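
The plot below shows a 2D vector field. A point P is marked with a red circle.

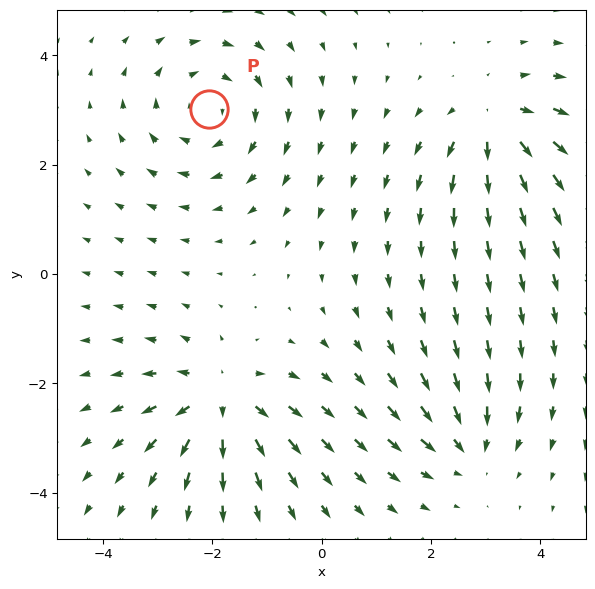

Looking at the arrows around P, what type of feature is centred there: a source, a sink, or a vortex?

At P (-2.1, 3.0) the arrows circulate clockwise. Divergence ≈0, curl about -4 — near-zero divergence with nonzero curl is a vortex.

vortex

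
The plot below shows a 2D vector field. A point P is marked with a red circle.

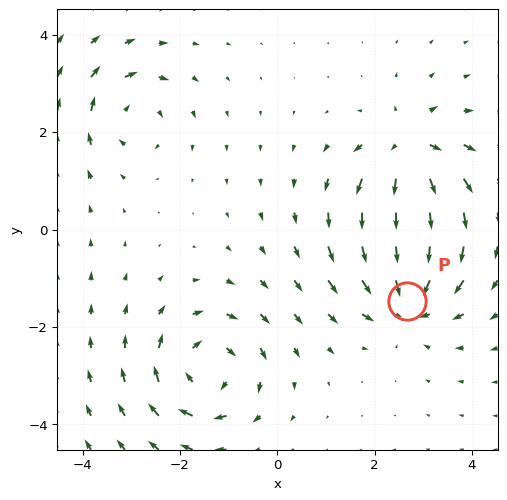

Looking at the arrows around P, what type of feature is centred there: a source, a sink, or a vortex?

sink

At P (2.7, -1.5) the arrows converge inward. Divergence about -6, curl ≈0 — negative divergence with near-zero curl is a sink.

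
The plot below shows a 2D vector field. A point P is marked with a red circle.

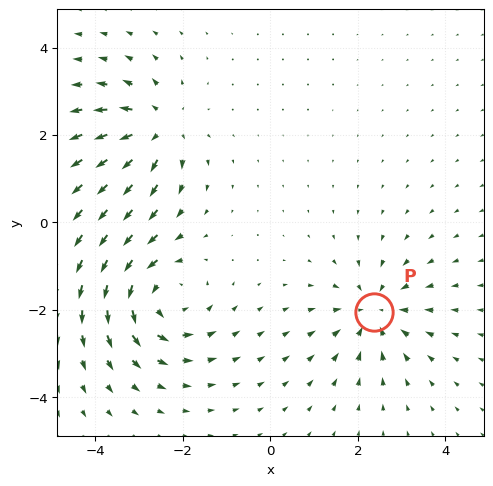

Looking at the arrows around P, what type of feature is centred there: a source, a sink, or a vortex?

sink

At P (2.4, -2.0) the arrows converge inward. Divergence about -4, curl ≈0 — negative divergence with near-zero curl is a sink.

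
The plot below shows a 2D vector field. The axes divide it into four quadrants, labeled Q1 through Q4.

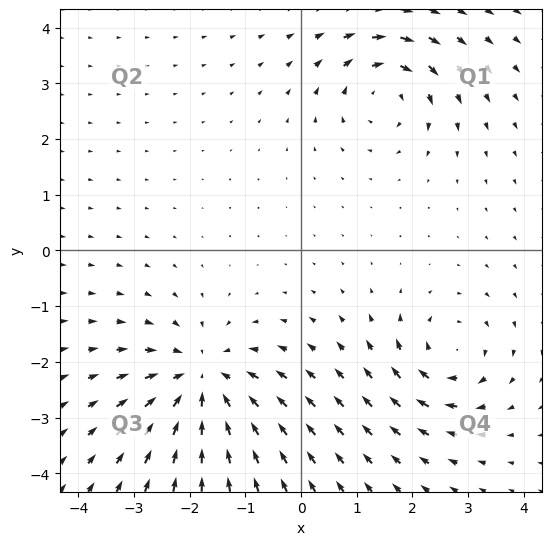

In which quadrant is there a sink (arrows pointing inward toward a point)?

Q3

The sink sits at approximately (-1.8, -2.3), which lies in quadrant Q3. The divergence there is about -5, negative as expected for a sink.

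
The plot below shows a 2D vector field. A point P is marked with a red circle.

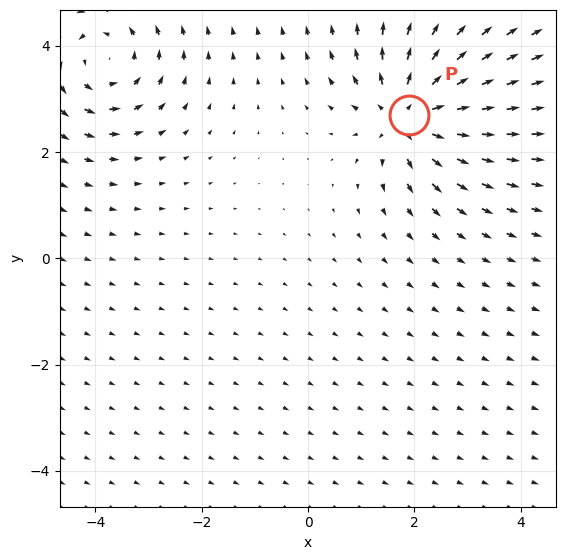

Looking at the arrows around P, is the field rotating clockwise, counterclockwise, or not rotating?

not rotating

Near P at (1.9, 2.7) the arrows show no circulation. The curl there is ≈0.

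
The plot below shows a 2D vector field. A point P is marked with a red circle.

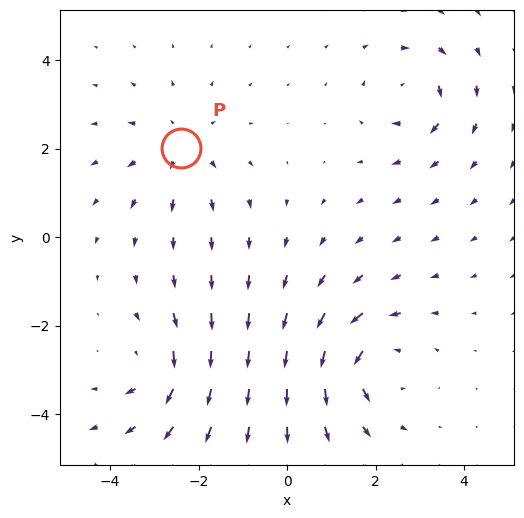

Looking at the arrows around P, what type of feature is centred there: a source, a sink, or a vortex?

At P (-2.4, 2.0) the arrows spread outward. Divergence about +3, curl ≈0 — positive divergence with near-zero curl is a source.

source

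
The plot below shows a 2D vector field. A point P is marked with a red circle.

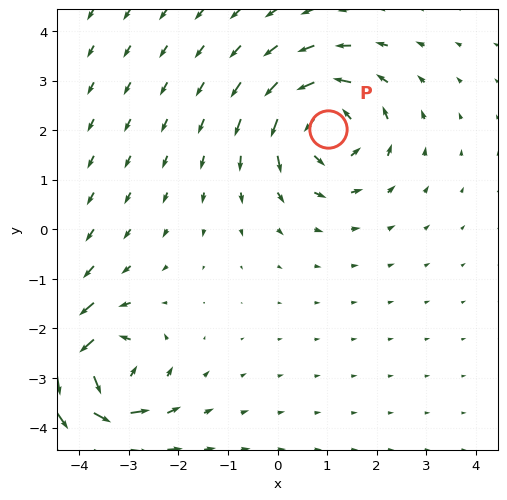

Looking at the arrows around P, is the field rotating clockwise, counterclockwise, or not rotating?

Near P at (1.0, 2.0) the arrows circulate counterclockwise. The curl (z-component) there is about +4; positive curl means counterclockwise rotation.

counterclockwise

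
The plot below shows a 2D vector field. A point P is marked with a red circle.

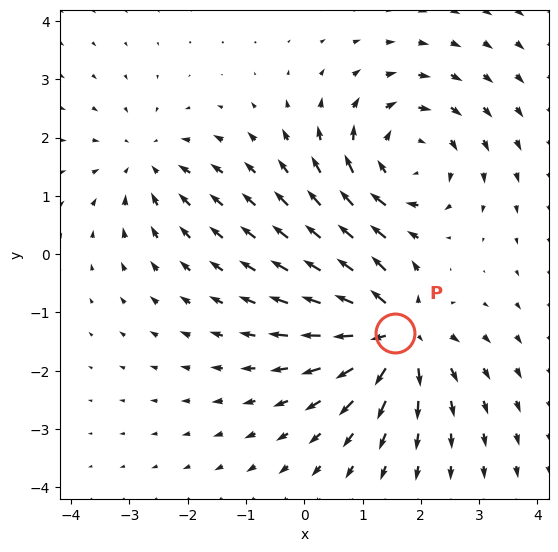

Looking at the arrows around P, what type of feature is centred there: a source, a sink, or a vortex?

source

At P (1.6, -1.4) the arrows spread outward. Divergence about +6, curl ≈0 — positive divergence with near-zero curl is a source.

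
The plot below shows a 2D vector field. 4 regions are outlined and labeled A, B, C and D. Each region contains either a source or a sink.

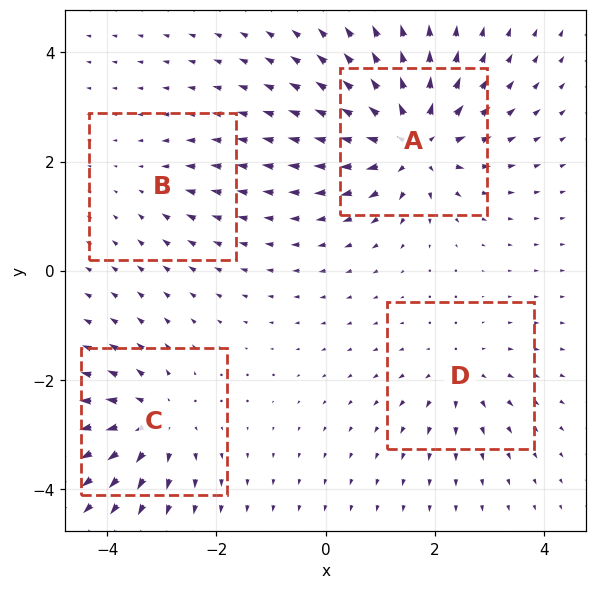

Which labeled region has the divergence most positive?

A

Divergence at each region's feature centre — A: about +9, B: about -2, C: about +6, D: about +4. Region A is most positive.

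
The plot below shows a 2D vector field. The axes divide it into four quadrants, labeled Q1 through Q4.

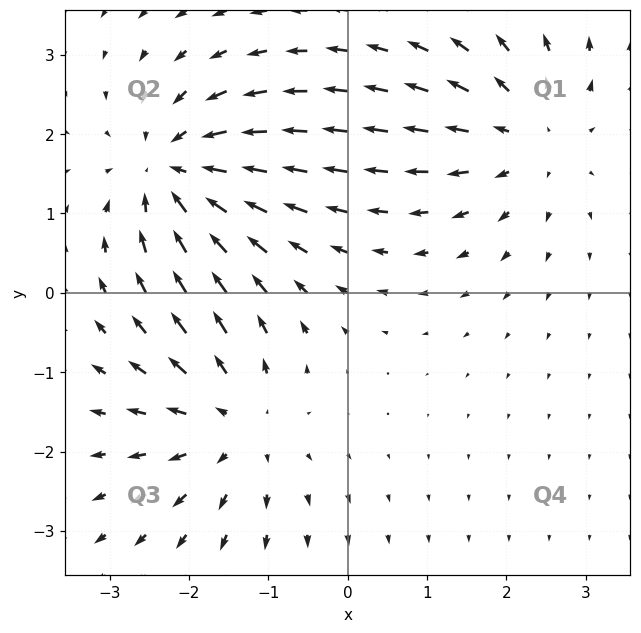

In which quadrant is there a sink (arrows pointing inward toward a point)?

Q2

The sink sits at approximately (-2.2, 1.5), which lies in quadrant Q2. The divergence there is about -5, negative as expected for a sink.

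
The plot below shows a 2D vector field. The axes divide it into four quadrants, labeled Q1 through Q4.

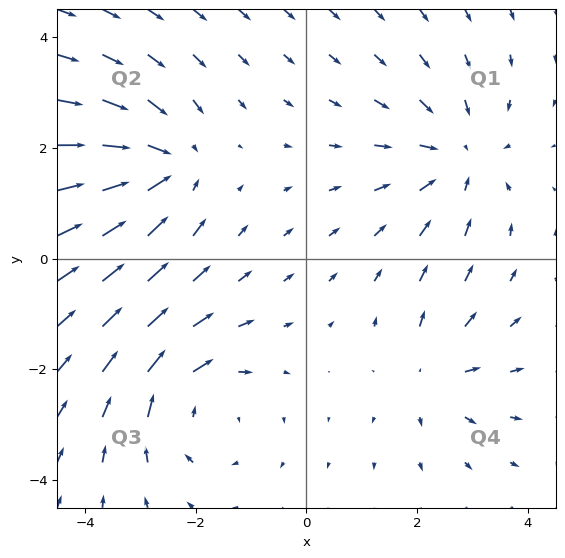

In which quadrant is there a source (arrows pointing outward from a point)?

Q4

The source sits at approximately (2.3, -2.1), which lies in quadrant Q4. The divergence there is about +3, positive as expected for a source.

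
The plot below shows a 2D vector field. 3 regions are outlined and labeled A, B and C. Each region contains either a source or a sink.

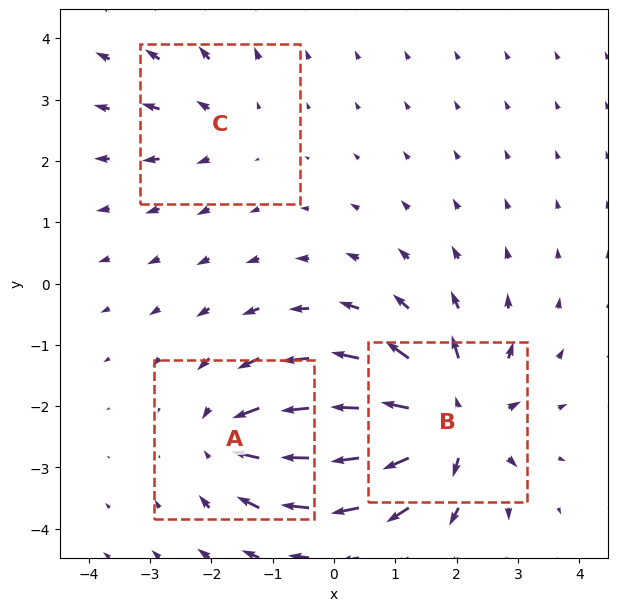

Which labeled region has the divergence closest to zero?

C

Divergence at each region's feature centre — A: about -4, B: about +5, C: about +2. Region C is closest to zero.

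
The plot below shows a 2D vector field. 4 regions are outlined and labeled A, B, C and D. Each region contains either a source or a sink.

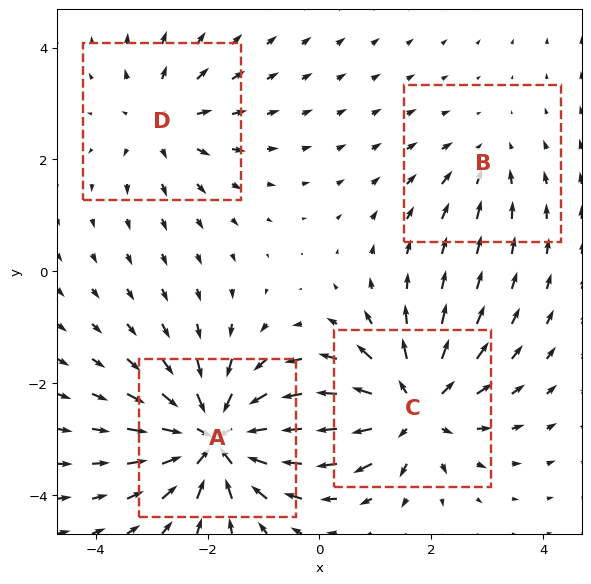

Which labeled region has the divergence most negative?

A

Divergence at each region's feature centre — A: about -7, B: about -2, C: about +6, D: about +4. Region A is most negative.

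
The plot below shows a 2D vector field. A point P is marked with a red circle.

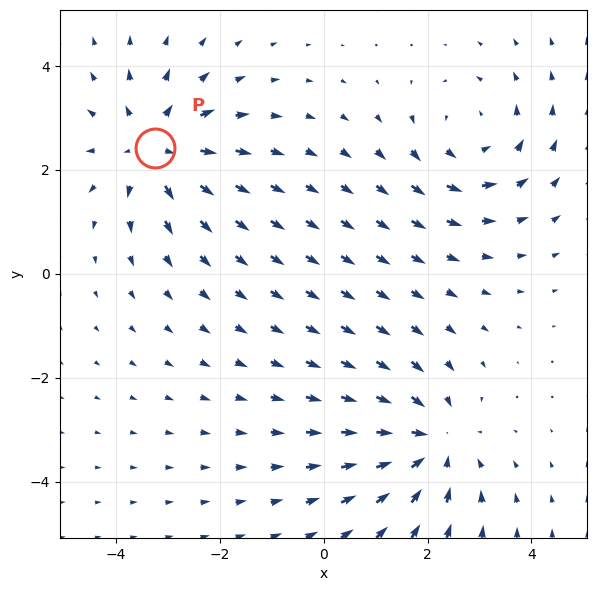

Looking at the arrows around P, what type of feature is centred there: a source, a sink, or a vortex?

source

At P (-3.2, 2.4) the arrows spread outward. Divergence about +5, curl ≈0 — positive divergence with near-zero curl is a source.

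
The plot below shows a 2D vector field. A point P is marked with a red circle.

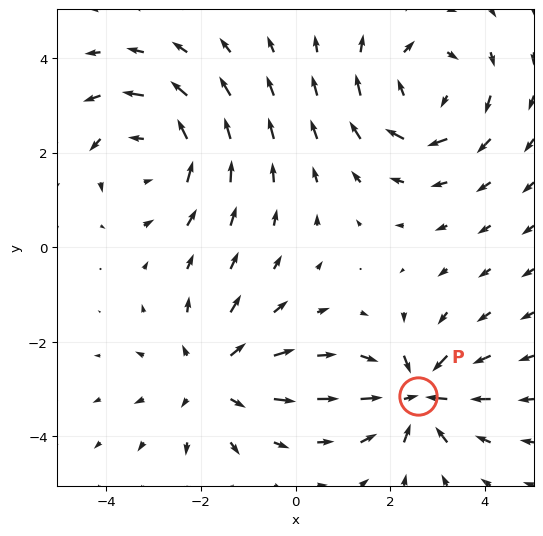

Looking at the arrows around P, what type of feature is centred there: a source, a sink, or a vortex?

sink

At P (2.6, -3.1) the arrows converge inward. Divergence about -6, curl ≈0 — negative divergence with near-zero curl is a sink.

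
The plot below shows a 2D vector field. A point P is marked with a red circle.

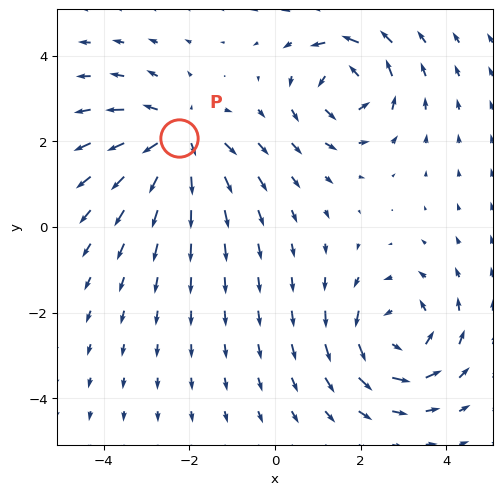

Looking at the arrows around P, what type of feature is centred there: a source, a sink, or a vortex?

source

At P (-2.2, 2.1) the arrows spread outward. Divergence about +5, curl ≈0 — positive divergence with near-zero curl is a source.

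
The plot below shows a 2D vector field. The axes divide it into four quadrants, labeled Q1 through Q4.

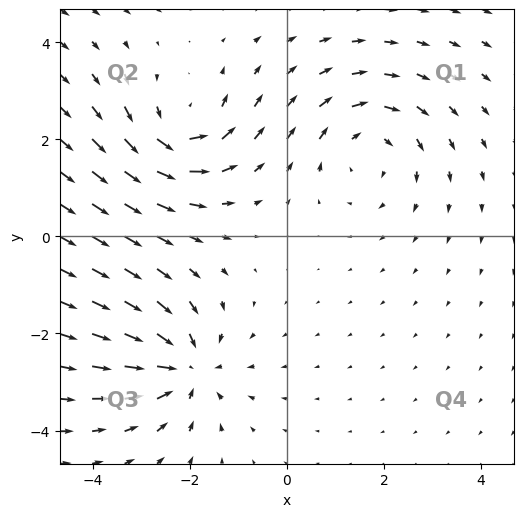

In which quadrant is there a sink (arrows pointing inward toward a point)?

The sink sits at approximately (-2.1, -2.7), which lies in quadrant Q3. The divergence there is about -4, negative as expected for a sink.

Q3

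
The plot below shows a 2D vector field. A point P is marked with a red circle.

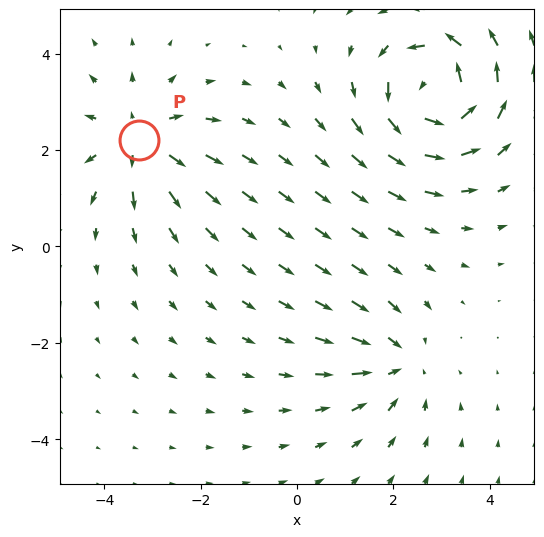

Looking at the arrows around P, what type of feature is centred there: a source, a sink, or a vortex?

source

At P (-3.3, 2.2) the arrows spread outward. Divergence about +4, curl ≈0 — positive divergence with near-zero curl is a source.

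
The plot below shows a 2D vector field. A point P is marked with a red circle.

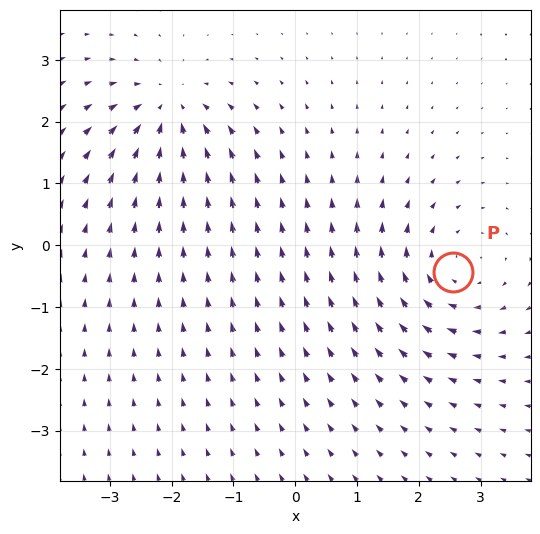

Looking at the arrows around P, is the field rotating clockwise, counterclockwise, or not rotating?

Near P at (2.6, -0.4) the arrows circulate clockwise. The curl (z-component) there is about -3; negative curl means clockwise rotation.

clockwise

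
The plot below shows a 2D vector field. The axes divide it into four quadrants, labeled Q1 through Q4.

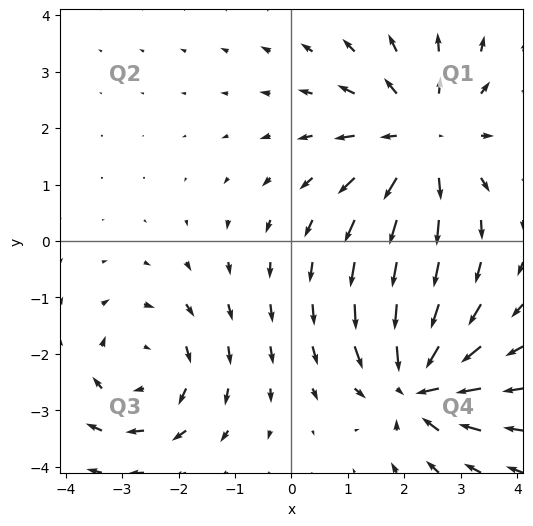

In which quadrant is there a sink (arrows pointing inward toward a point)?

The sink sits at approximately (2.2, -2.5), which lies in quadrant Q4. The divergence there is about -5, negative as expected for a sink.

Q4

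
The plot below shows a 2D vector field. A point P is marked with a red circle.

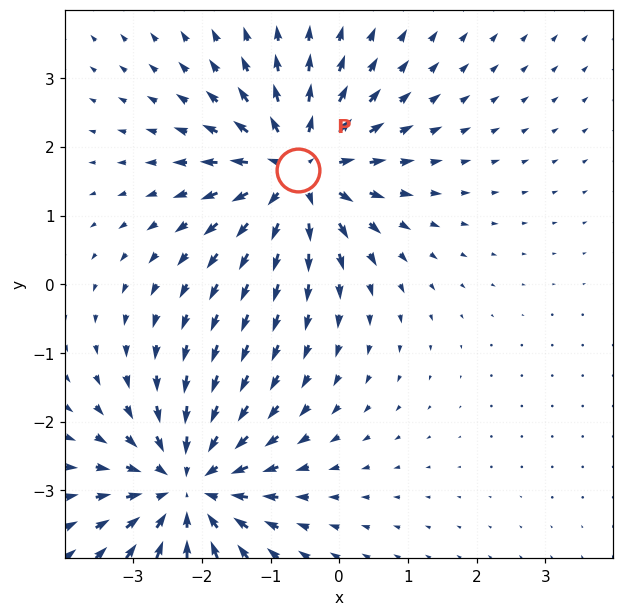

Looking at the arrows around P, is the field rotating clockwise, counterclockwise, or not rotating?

Near P at (-0.6, 1.7) the arrows show no circulation. The curl there is ≈0.

not rotating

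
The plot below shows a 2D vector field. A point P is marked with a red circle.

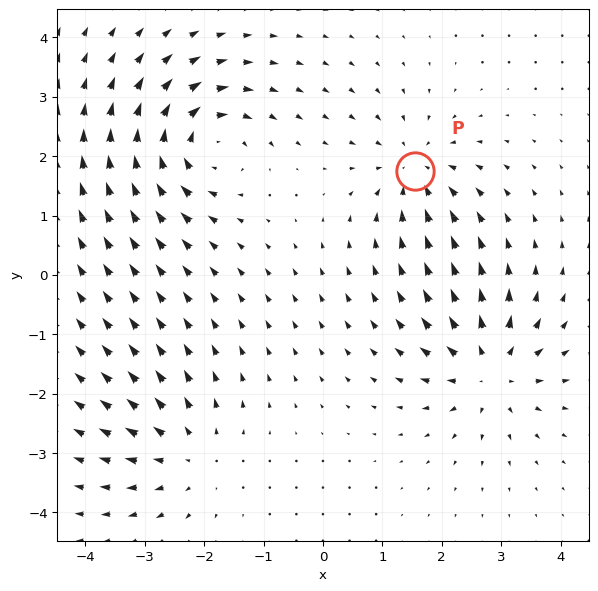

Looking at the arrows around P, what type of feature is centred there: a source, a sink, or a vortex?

sink

At P (1.5, 1.8) the arrows converge inward. Divergence about -4, curl ≈0 — negative divergence with near-zero curl is a sink.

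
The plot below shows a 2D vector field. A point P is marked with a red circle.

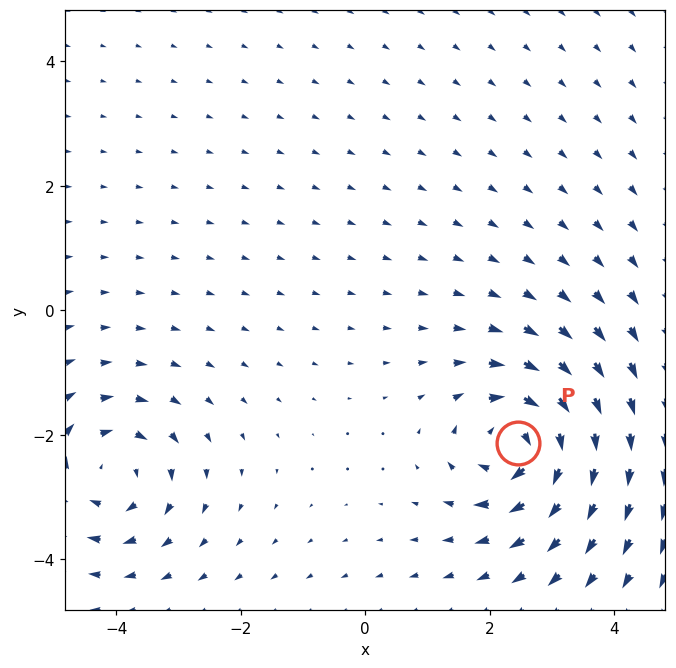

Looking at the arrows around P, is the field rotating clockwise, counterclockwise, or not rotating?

Near P at (2.5, -2.1) the arrows circulate clockwise. The curl (z-component) there is about -7; negative curl means clockwise rotation.

clockwise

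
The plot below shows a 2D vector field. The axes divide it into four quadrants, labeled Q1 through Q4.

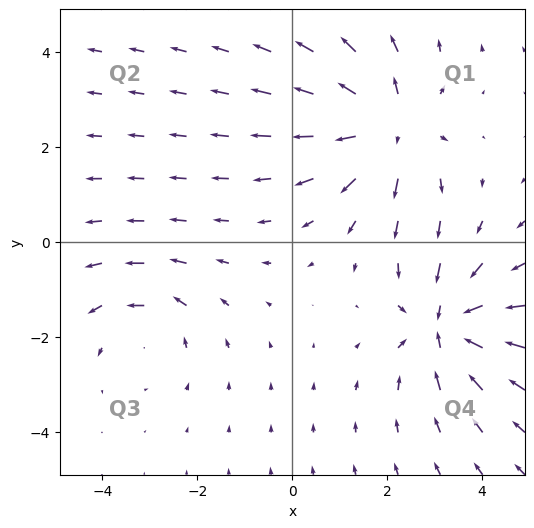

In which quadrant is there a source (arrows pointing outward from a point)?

Q1

The source sits at approximately (2.0, 2.4), which lies in quadrant Q1. The divergence there is about +5, positive as expected for a source.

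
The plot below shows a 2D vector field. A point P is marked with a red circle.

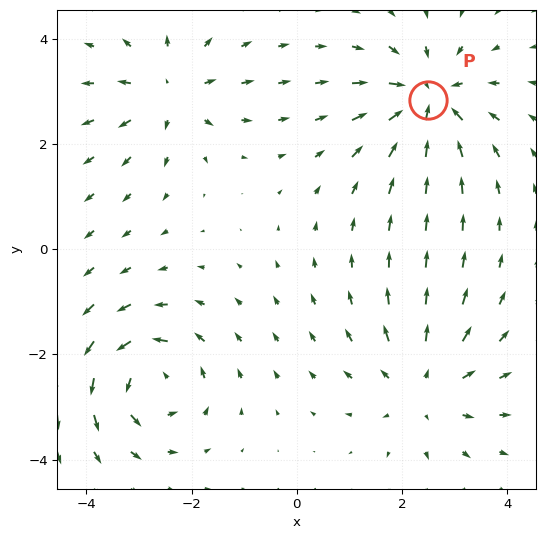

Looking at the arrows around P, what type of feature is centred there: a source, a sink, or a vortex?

sink

At P (2.5, 2.8) the arrows converge inward. Divergence about -6, curl ≈0 — negative divergence with near-zero curl is a sink.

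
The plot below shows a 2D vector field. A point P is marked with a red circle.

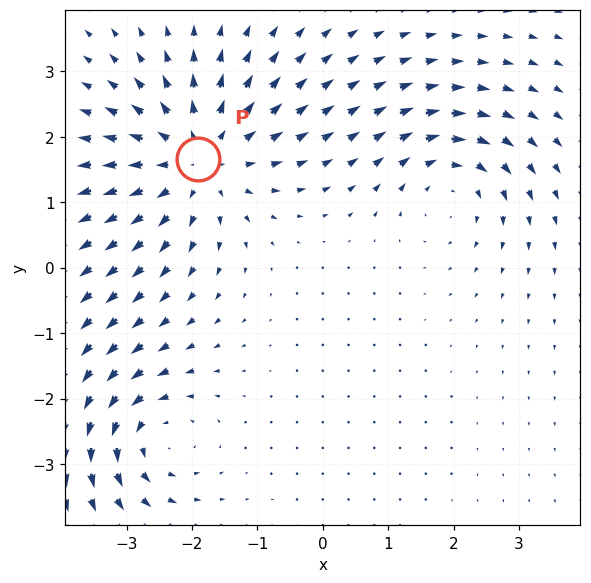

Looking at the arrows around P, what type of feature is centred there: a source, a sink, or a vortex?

At P (-1.9, 1.7) the arrows spread outward. Divergence about +4, curl ≈0 — positive divergence with near-zero curl is a source.

source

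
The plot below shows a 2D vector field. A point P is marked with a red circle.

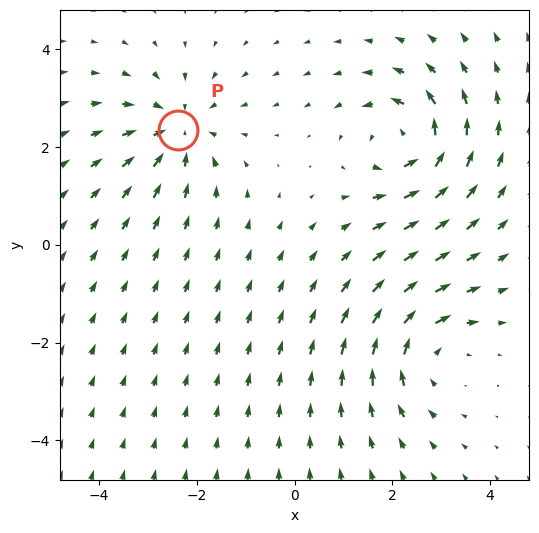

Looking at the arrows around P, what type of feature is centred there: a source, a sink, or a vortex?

At P (-2.4, 2.3) the arrows converge inward. Divergence about -5, curl ≈0 — negative divergence with near-zero curl is a sink.

sink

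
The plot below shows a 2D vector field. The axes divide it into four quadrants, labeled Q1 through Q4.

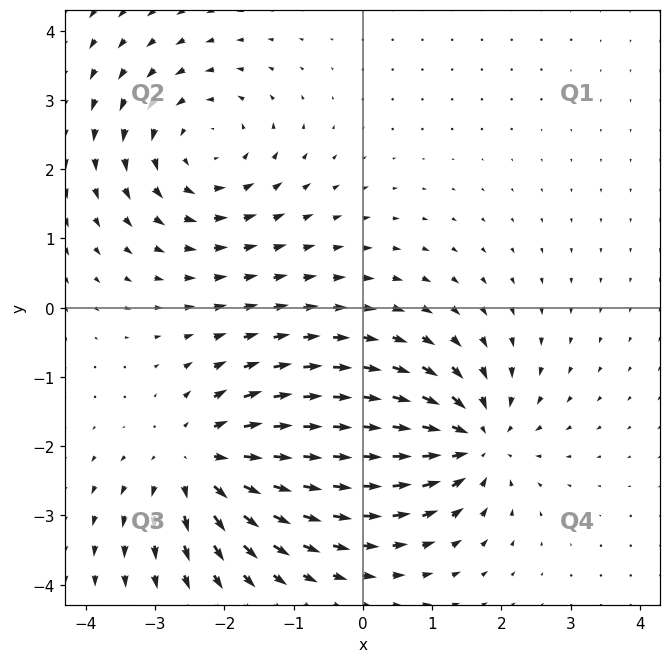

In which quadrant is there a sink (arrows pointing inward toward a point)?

Q4

The sink sits at approximately (1.6, -1.9), which lies in quadrant Q4. The divergence there is about -4, negative as expected for a sink.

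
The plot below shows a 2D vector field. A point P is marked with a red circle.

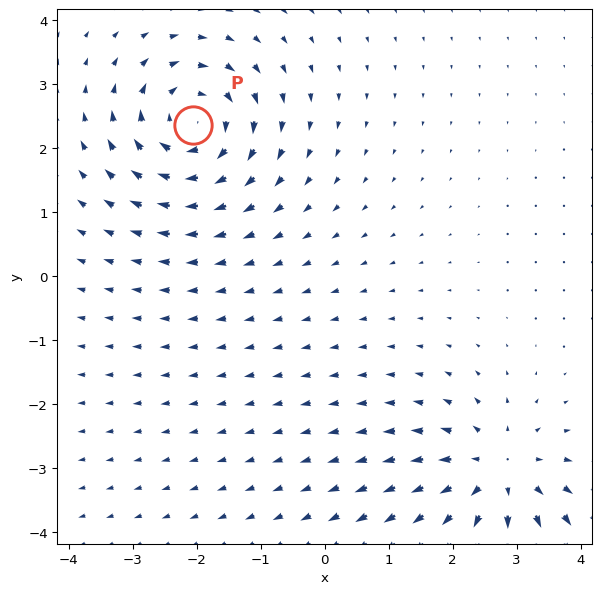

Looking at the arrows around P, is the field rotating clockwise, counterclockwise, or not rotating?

Near P at (-2.1, 2.4) the arrows circulate clockwise. The curl (z-component) there is about -5; negative curl means clockwise rotation.

clockwise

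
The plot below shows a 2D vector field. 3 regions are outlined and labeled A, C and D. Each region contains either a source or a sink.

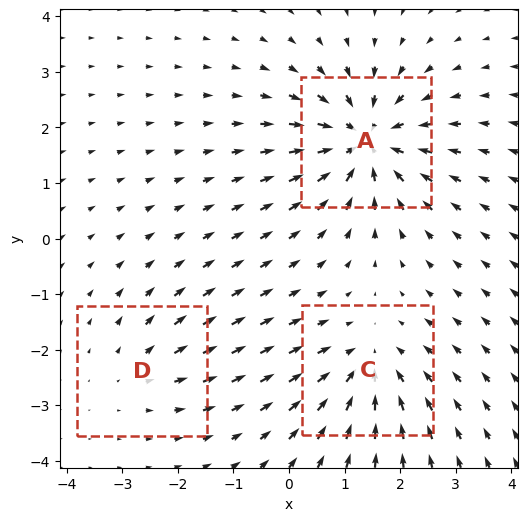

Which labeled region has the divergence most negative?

A

Divergence at each region's feature centre — A: about -6, C: about -4, D: about +2. Region A is most negative.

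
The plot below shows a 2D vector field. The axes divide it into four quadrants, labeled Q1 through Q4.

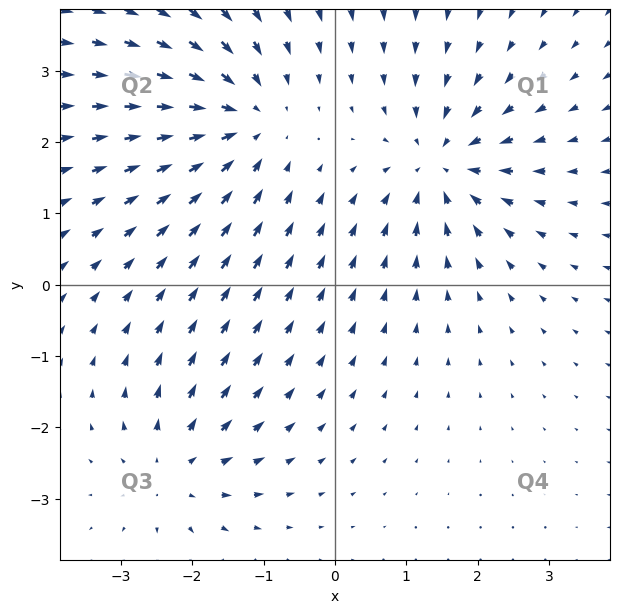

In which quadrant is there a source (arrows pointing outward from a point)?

Q3

The source sits at approximately (-2.3, -2.6), which lies in quadrant Q3. The divergence there is about +3, positive as expected for a source.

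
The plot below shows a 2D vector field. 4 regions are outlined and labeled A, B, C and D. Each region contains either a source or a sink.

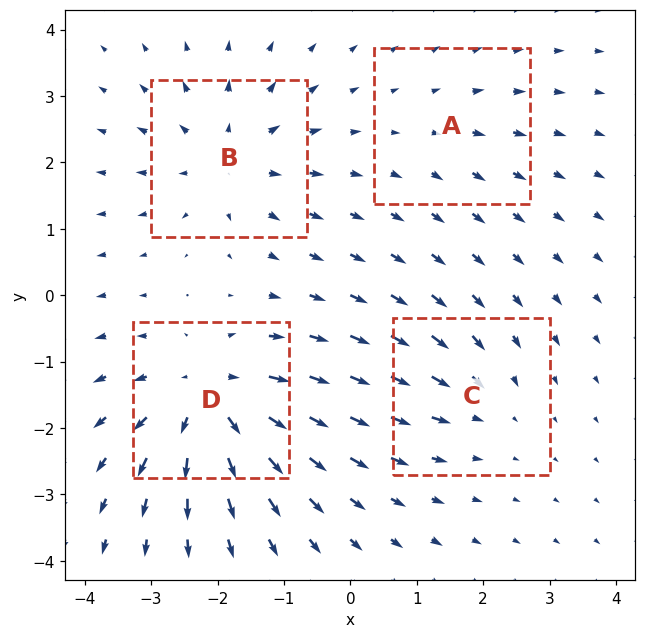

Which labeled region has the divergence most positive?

D

Divergence at each region's feature centre — A: about +2, B: about +5, C: about -3, D: about +7. Region D is most positive.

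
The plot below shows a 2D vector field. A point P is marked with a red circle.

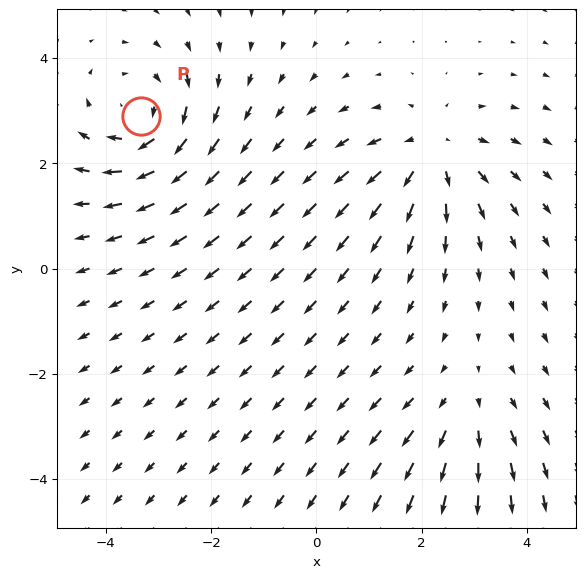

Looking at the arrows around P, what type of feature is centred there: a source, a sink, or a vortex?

vortex

At P (-3.3, 2.9) the arrows circulate clockwise. Divergence ≈0, curl about -4 — near-zero divergence with nonzero curl is a vortex.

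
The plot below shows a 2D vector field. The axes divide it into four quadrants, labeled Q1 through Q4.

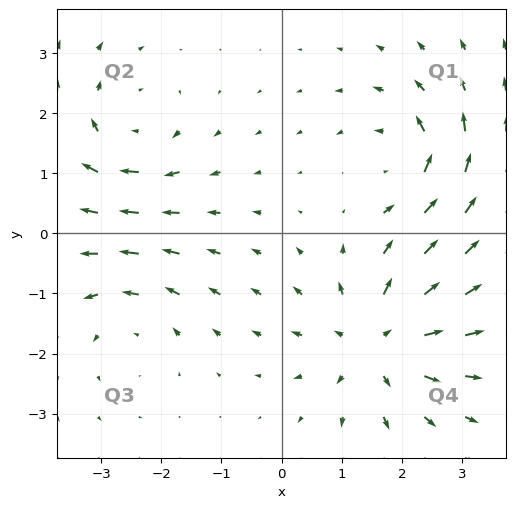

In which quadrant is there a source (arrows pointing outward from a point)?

The source sits at approximately (1.6, -1.8), which lies in quadrant Q4. The divergence there is about +5, positive as expected for a source.

Q4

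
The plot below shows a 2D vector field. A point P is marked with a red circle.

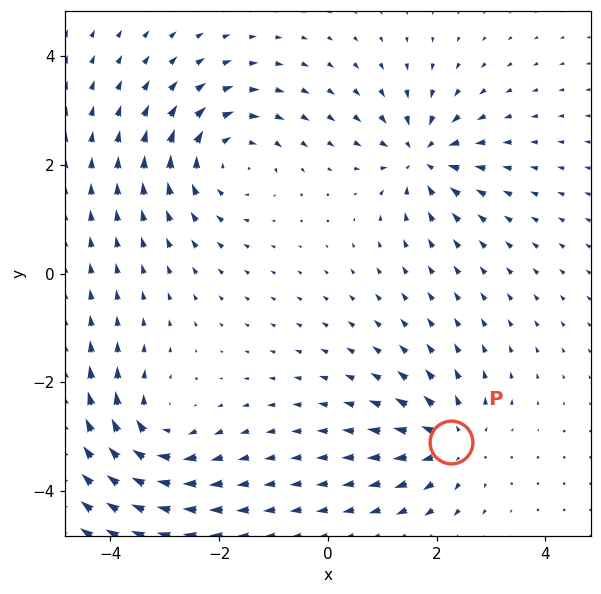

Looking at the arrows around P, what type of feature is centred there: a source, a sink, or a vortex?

source

At P (2.3, -3.1) the arrows spread outward. Divergence about +4, curl ≈0 — positive divergence with near-zero curl is a source.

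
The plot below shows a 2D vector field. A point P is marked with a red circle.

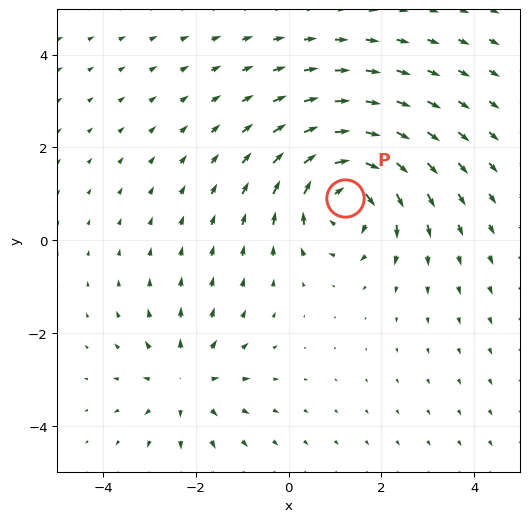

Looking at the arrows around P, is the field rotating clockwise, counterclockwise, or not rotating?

clockwise

Near P at (1.2, 0.9) the arrows circulate clockwise. The curl (z-component) there is about -5; negative curl means clockwise rotation.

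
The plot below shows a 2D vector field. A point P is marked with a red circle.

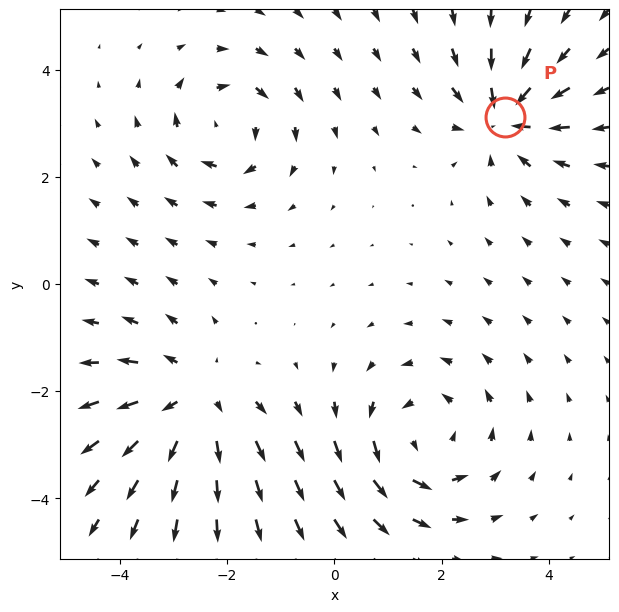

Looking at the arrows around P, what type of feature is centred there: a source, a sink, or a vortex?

sink

At P (3.2, 3.1) the arrows converge inward. Divergence about -5, curl ≈0 — negative divergence with near-zero curl is a sink.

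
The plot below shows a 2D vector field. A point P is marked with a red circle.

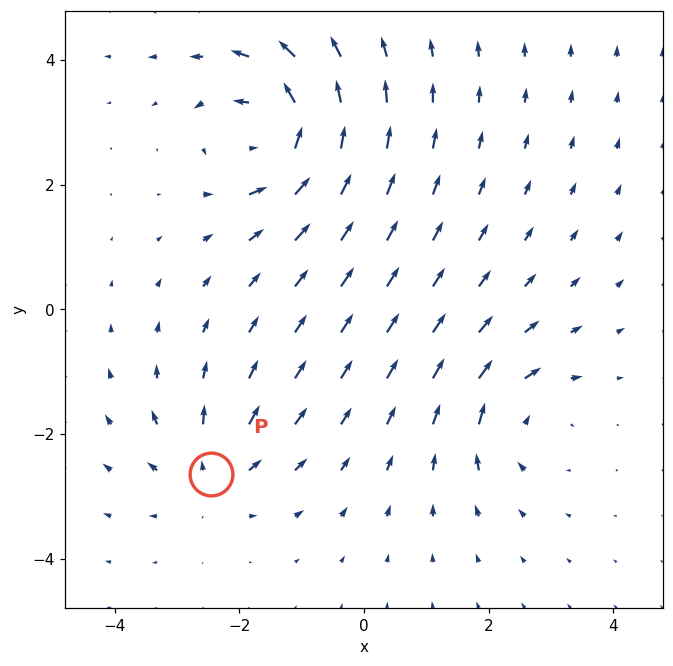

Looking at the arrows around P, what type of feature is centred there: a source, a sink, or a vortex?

source

At P (-2.4, -2.6) the arrows spread outward. Divergence about +3, curl ≈0 — positive divergence with near-zero curl is a source.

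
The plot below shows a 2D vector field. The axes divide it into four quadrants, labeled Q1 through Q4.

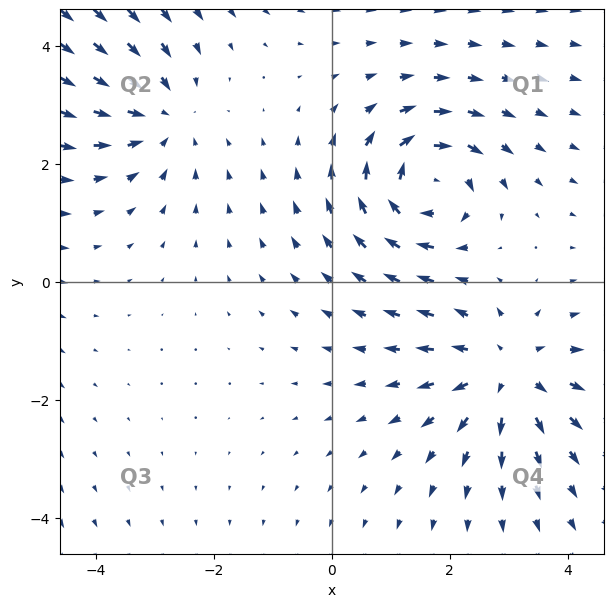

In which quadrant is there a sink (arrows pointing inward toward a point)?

Q2

The sink sits at approximately (-2.9, 2.8), which lies in quadrant Q2. The divergence there is about -3, negative as expected for a sink.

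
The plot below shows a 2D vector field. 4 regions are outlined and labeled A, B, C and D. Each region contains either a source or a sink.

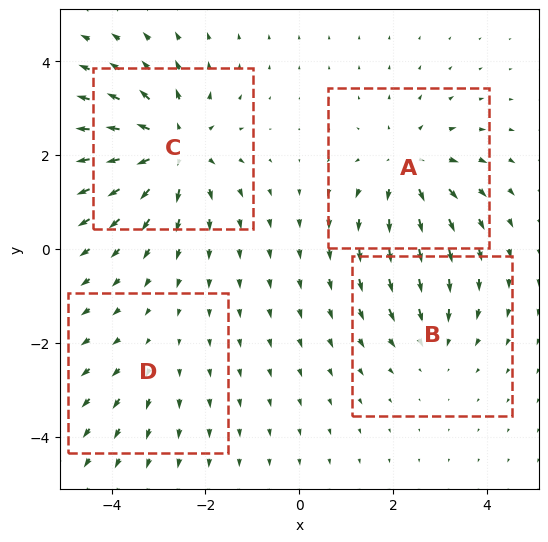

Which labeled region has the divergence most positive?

Divergence at each region's feature centre — A: about +5, B: about -3, C: about +6, D: about +2. Region C is most positive.

C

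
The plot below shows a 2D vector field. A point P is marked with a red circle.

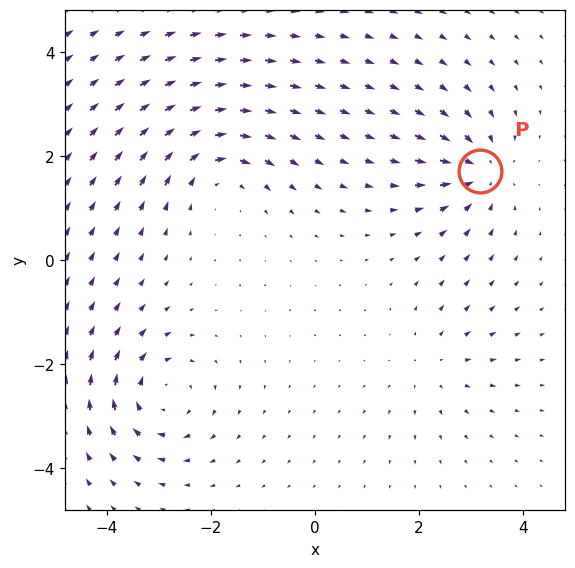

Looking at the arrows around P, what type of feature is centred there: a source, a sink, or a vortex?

At P (3.2, 1.7) the arrows converge inward. Divergence about -5, curl ≈0 — negative divergence with near-zero curl is a sink.

sink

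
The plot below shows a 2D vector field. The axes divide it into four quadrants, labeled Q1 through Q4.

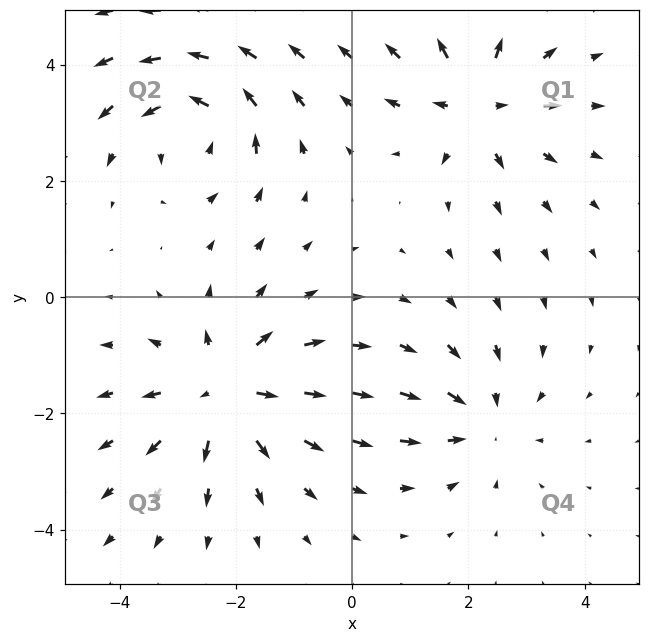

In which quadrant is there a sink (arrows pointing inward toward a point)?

Q4

The sink sits at approximately (2.3, -2.1), which lies in quadrant Q4. The divergence there is about -3, negative as expected for a sink.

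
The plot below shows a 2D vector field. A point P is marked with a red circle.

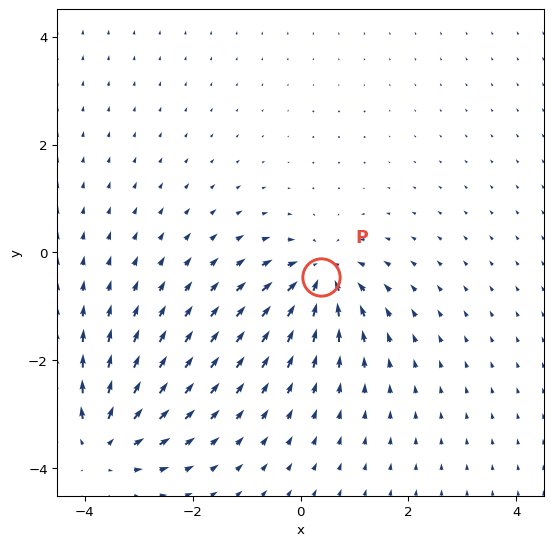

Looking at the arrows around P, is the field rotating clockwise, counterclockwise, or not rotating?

not rotating

Near P at (0.4, -0.5) the arrows show no circulation. The curl there is ≈0.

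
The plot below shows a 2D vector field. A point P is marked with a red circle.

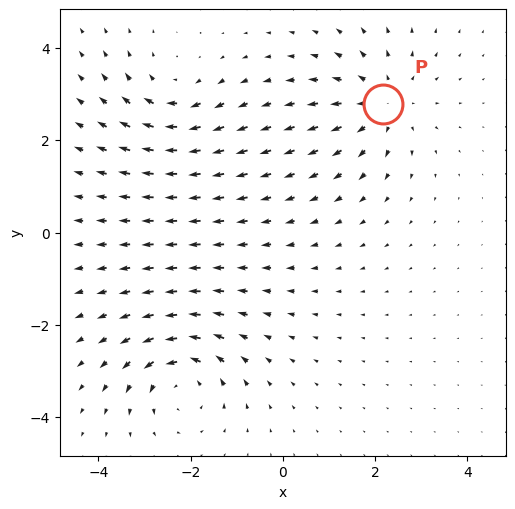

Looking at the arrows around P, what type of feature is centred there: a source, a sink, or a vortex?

source

At P (2.2, 2.8) the arrows spread outward. Divergence about +4, curl ≈0 — positive divergence with near-zero curl is a source.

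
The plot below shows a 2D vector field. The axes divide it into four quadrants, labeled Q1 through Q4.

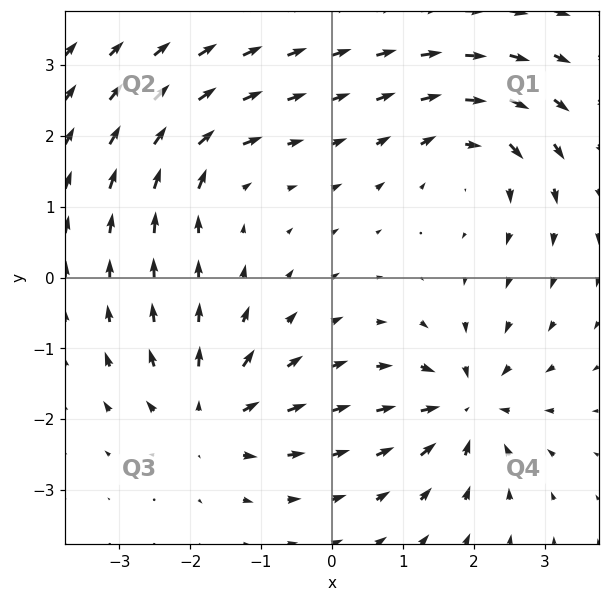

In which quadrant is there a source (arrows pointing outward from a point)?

The source sits at approximately (-1.7, -2.0), which lies in quadrant Q3. The divergence there is about +5, positive as expected for a source.

Q3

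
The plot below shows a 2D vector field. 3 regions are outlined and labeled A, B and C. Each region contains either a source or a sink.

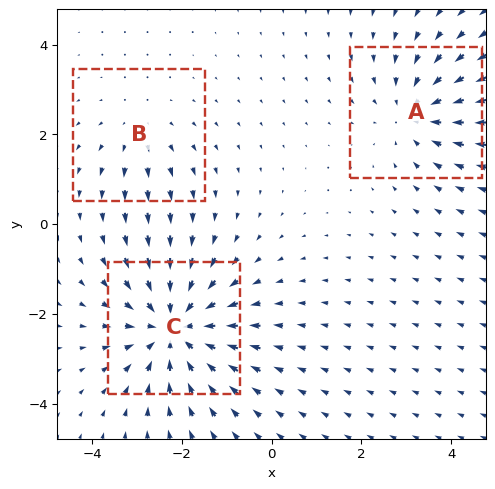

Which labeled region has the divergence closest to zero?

Divergence at each region's feature centre — A: about -3, B: about +2, C: about -5. Region B is closest to zero.

B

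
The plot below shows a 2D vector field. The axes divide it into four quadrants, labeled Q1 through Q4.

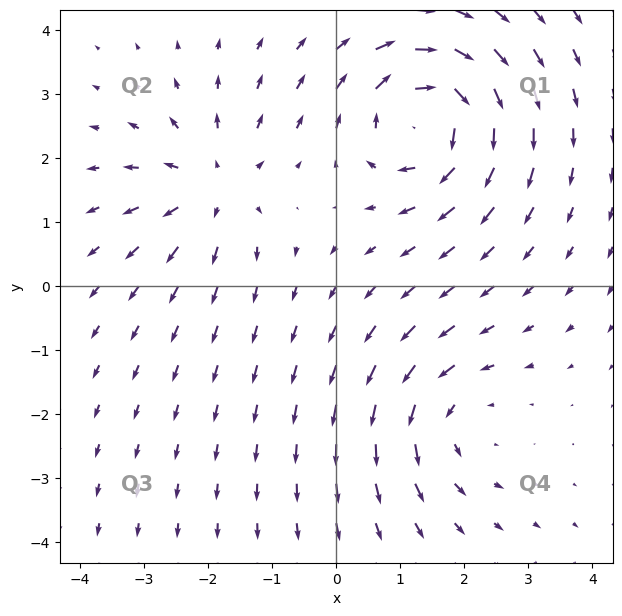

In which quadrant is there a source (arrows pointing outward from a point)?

The source sits at approximately (-1.9, 1.6), which lies in quadrant Q2. The divergence there is about +4, positive as expected for a source.

Q2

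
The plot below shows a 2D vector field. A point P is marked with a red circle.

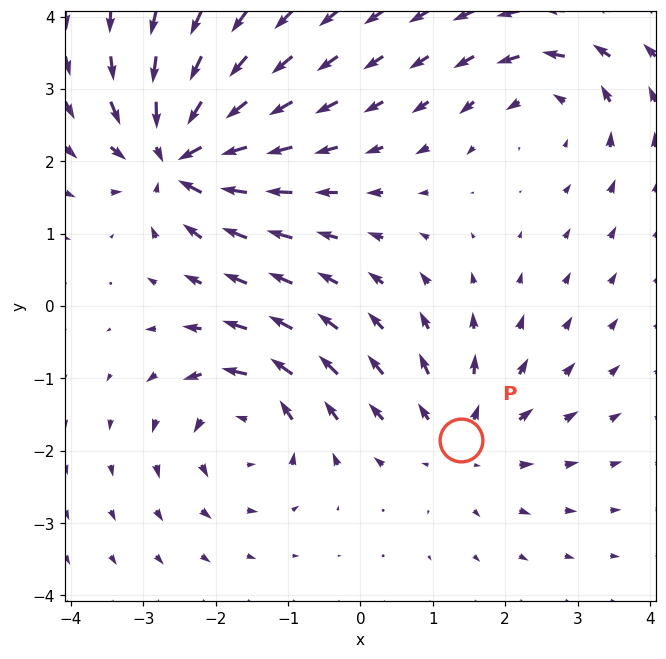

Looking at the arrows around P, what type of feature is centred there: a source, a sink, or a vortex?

At P (1.4, -1.9) the arrows spread outward. Divergence about +3, curl ≈0 — positive divergence with near-zero curl is a source.

source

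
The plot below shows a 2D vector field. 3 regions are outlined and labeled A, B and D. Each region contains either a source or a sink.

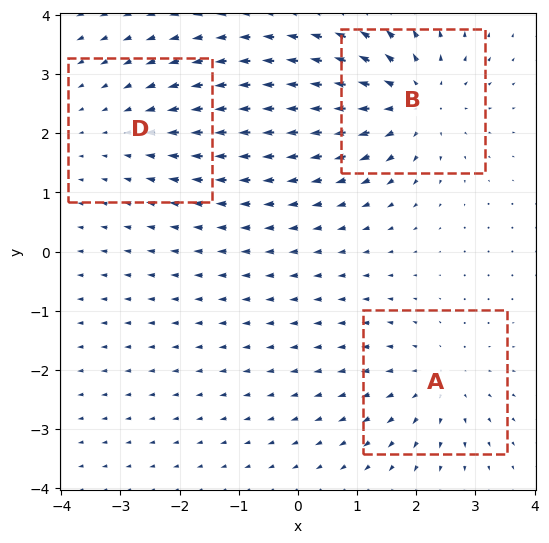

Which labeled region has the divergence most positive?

Divergence at each region's feature centre — A: about +3, B: about +4, D: about -2. Region B is most positive.

B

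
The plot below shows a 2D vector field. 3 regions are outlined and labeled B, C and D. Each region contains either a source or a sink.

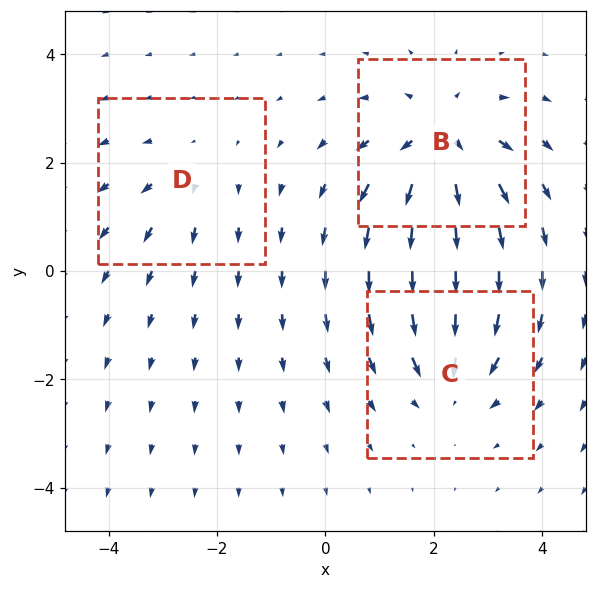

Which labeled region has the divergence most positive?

B

Divergence at each region's feature centre — B: about +5, C: about -3, D: about +2. Region B is most positive.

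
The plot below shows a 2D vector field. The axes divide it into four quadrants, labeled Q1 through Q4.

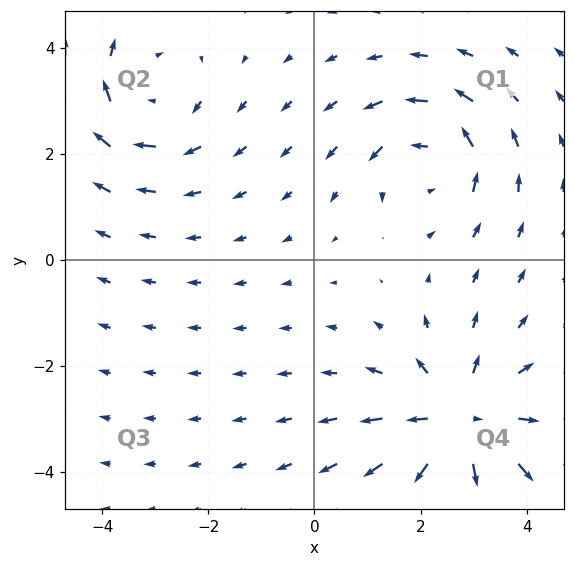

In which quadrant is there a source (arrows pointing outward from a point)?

Q4

The source sits at approximately (2.7, -3.1), which lies in quadrant Q4. The divergence there is about +4, positive as expected for a source.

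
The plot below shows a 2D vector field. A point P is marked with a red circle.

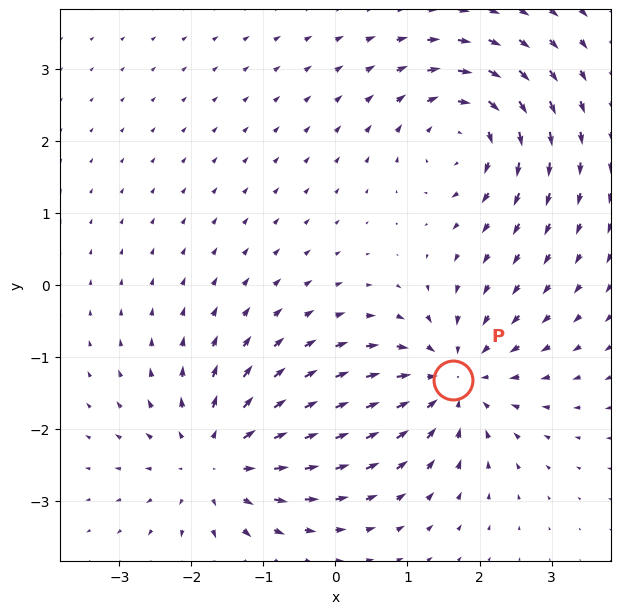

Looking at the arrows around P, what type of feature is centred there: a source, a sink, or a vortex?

At P (1.6, -1.3) the arrows converge inward. Divergence about -5, curl ≈0 — negative divergence with near-zero curl is a sink.

sink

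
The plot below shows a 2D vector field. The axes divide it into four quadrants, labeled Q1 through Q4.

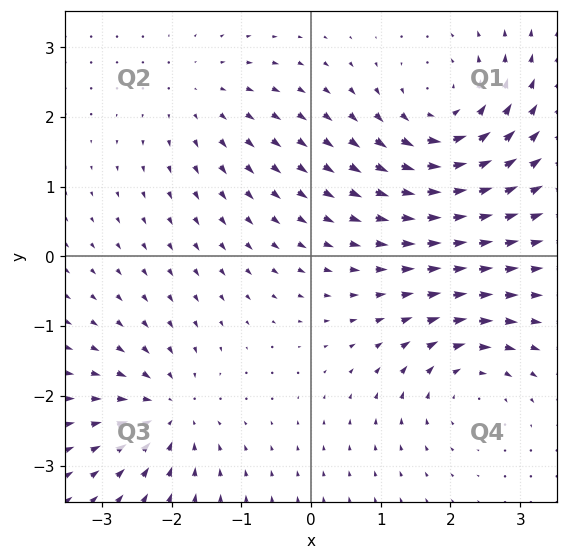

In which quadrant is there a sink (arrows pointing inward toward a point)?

Q3

The sink sits at approximately (-2.1, -2.2), which lies in quadrant Q3. The divergence there is about -4, negative as expected for a sink.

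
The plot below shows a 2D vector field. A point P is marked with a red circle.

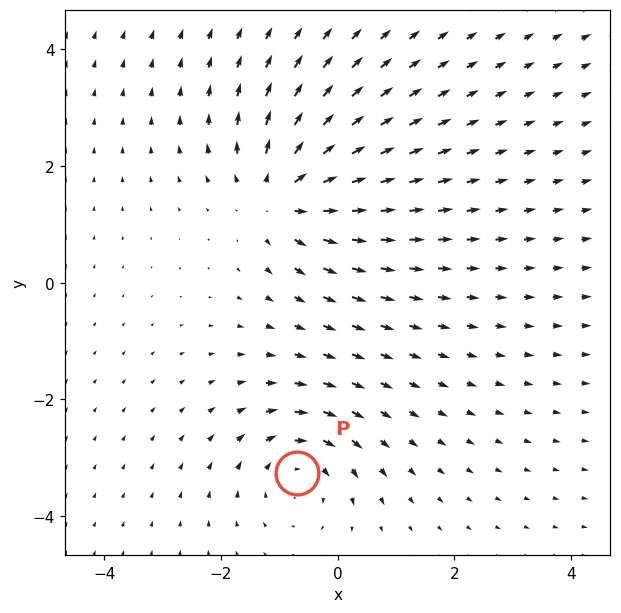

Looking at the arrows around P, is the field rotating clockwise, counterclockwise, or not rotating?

Near P at (-0.7, -3.3) the arrows circulate clockwise. The curl (z-component) there is about -4; negative curl means clockwise rotation.

clockwise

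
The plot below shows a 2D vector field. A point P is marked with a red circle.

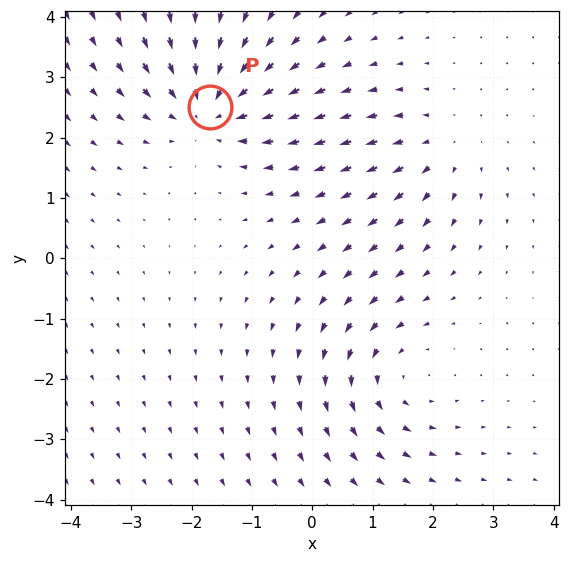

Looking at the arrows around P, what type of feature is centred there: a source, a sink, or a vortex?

At P (-1.7, 2.5) the arrows converge inward. Divergence about -5, curl ≈0 — negative divergence with near-zero curl is a sink.

sink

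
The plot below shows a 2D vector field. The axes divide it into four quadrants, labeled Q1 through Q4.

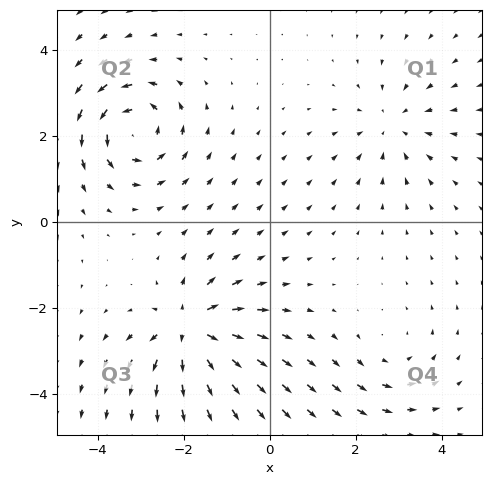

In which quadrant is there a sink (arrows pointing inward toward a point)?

The sink sits at approximately (2.9, 2.2), which lies in quadrant Q1. The divergence there is about -3, negative as expected for a sink.

Q1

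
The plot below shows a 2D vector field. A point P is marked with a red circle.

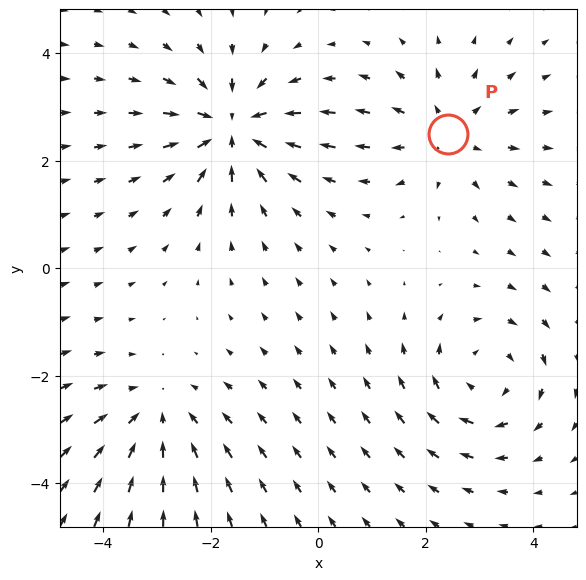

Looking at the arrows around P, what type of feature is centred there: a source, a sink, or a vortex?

At P (2.4, 2.5) the arrows spread outward. Divergence about +3, curl ≈0 — positive divergence with near-zero curl is a source.

source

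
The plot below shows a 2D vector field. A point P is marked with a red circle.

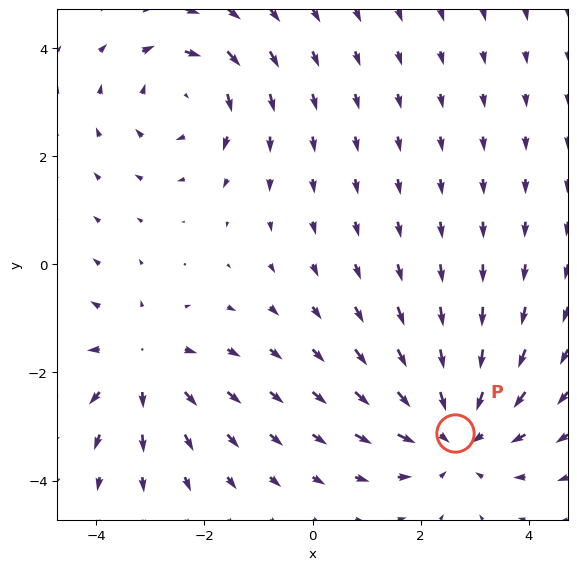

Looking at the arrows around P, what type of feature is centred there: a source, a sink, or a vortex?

sink

At P (2.6, -3.1) the arrows converge inward. Divergence about -3, curl ≈0 — negative divergence with near-zero curl is a sink.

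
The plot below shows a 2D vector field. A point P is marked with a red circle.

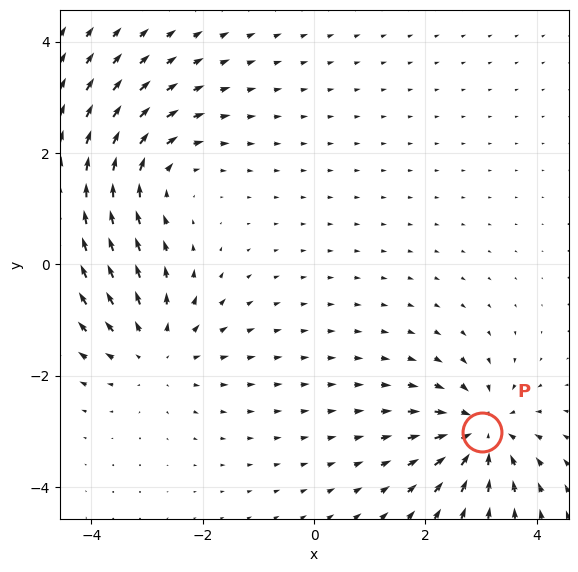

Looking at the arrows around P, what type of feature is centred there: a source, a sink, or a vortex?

At P (3.0, -3.0) the arrows converge inward. Divergence about -5, curl ≈0 — negative divergence with near-zero curl is a sink.

sink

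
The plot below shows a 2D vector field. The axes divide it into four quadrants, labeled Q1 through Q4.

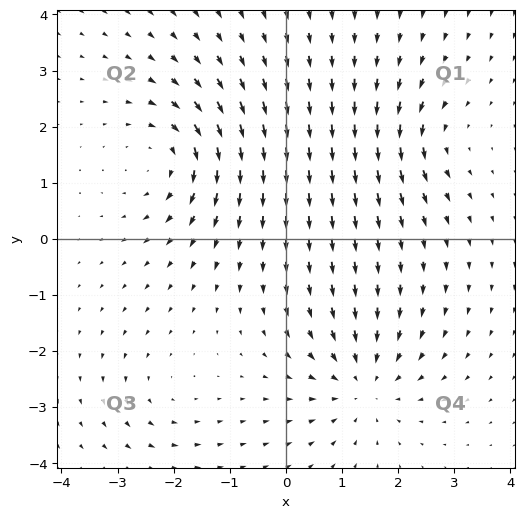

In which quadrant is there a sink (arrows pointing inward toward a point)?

Q4

The sink sits at approximately (1.4, -2.6), which lies in quadrant Q4. The divergence there is about -5, negative as expected for a sink.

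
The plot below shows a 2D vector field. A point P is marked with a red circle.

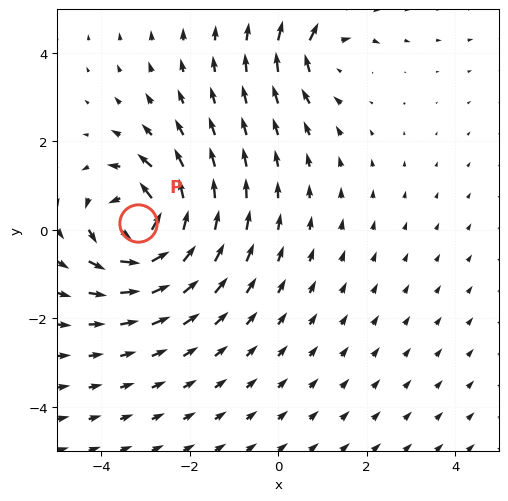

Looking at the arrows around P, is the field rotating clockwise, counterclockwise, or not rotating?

counterclockwise

Near P at (-3.2, 0.2) the arrows circulate counterclockwise. The curl (z-component) there is about +6; positive curl means counterclockwise rotation.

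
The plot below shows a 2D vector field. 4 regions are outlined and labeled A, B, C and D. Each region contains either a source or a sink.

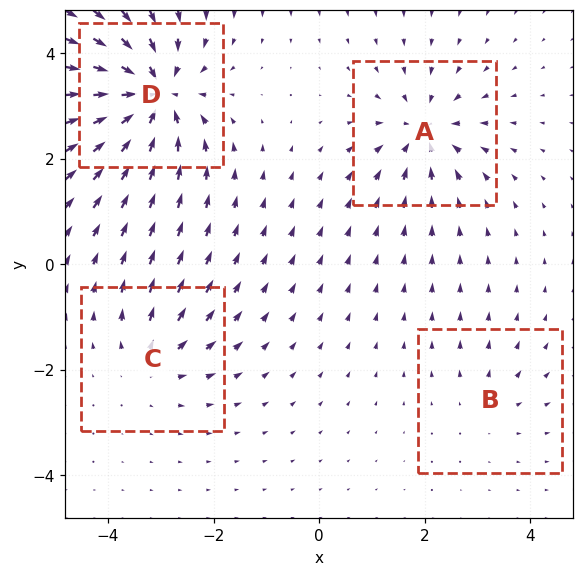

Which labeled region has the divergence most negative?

Divergence at each region's feature centre — A: about -6, B: about +2, C: about +4, D: about -9. Region D is most negative.

D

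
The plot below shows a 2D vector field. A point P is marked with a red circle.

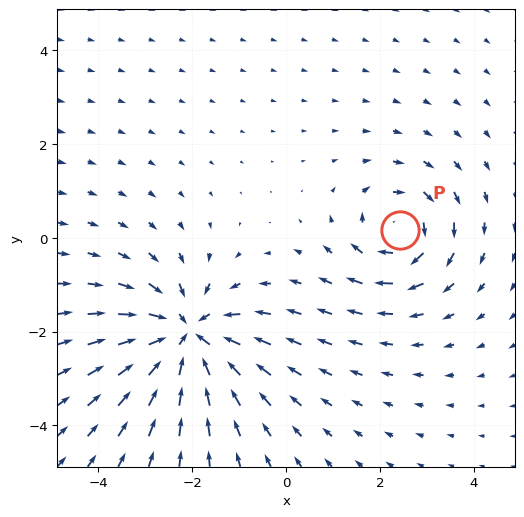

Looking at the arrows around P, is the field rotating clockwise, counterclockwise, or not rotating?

Near P at (2.4, 0.2) the arrows circulate clockwise. The curl (z-component) there is about -4; negative curl means clockwise rotation.

clockwise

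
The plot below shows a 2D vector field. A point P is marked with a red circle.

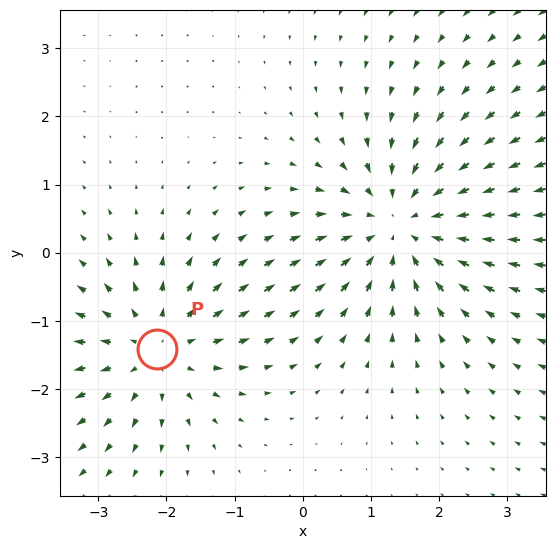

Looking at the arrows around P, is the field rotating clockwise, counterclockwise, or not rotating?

not rotating

Near P at (-2.1, -1.4) the arrows show no circulation. The curl there is ≈0.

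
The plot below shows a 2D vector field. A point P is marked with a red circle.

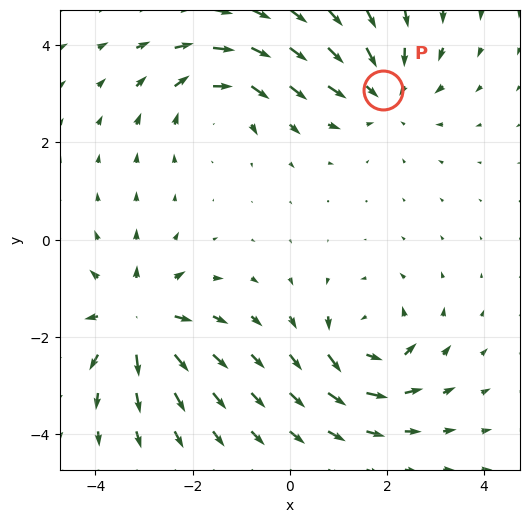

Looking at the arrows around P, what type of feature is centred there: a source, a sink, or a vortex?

sink

At P (1.9, 3.1) the arrows converge inward. Divergence about -4, curl ≈0 — negative divergence with near-zero curl is a sink.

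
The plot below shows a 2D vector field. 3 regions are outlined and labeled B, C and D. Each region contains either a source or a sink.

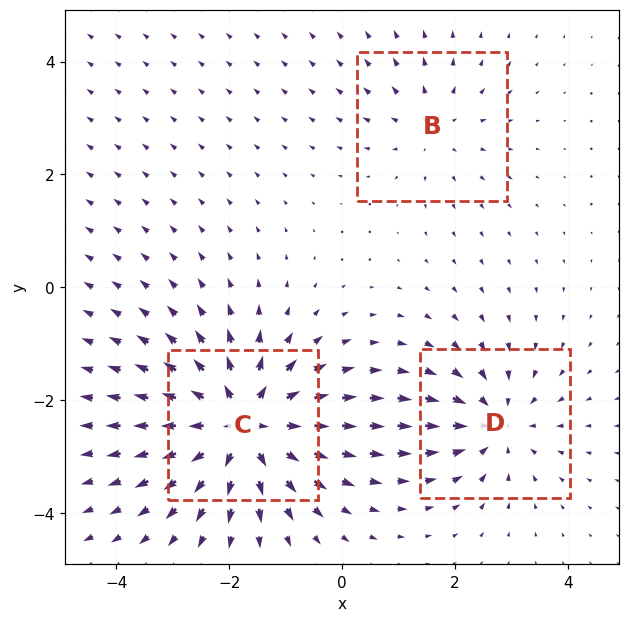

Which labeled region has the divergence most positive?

Divergence at each region's feature centre — B: about +2, C: about +6, D: about -3. Region C is most positive.

C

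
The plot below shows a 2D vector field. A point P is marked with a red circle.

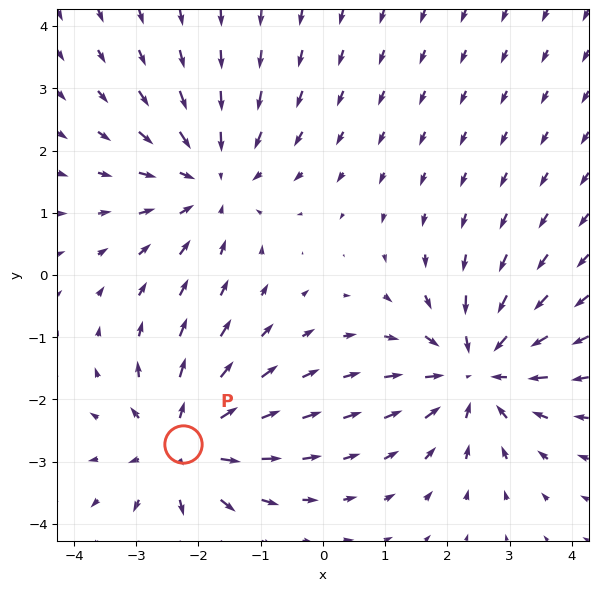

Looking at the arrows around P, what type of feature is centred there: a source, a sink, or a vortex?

At P (-2.3, -2.7) the arrows spread outward. Divergence about +4, curl ≈0 — positive divergence with near-zero curl is a source.

source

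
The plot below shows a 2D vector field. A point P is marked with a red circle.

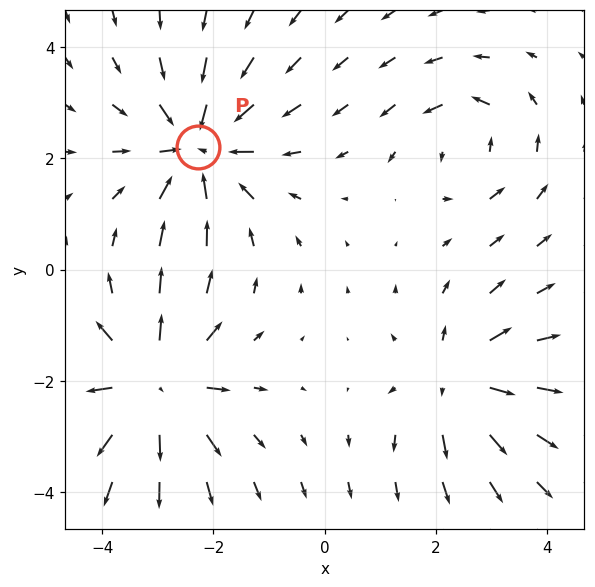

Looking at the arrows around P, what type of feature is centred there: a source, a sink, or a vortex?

sink

At P (-2.3, 2.2) the arrows converge inward. Divergence about -5, curl ≈0 — negative divergence with near-zero curl is a sink.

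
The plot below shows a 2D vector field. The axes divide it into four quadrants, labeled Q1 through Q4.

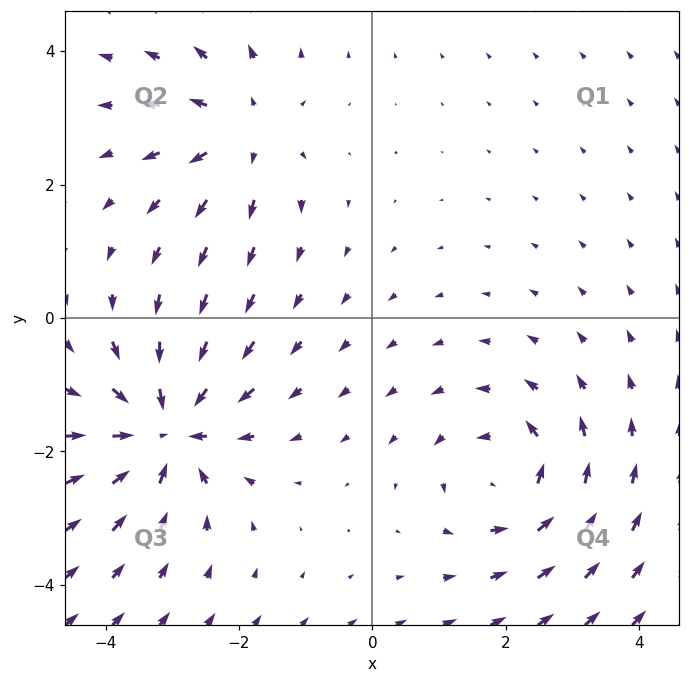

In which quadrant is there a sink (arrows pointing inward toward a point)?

Q3

The sink sits at approximately (-3.1, -1.7), which lies in quadrant Q3. The divergence there is about -6, negative as expected for a sink.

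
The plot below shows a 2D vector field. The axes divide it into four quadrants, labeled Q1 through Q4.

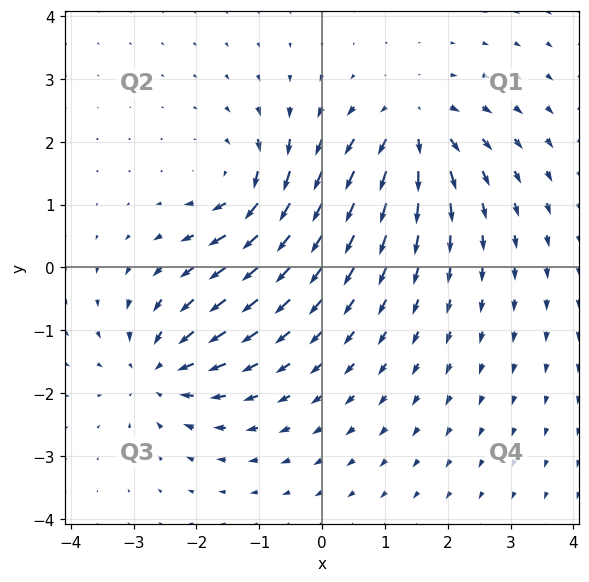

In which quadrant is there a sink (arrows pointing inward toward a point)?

The sink sits at approximately (-2.6, -1.6), which lies in quadrant Q3. The divergence there is about -6, negative as expected for a sink.

Q3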